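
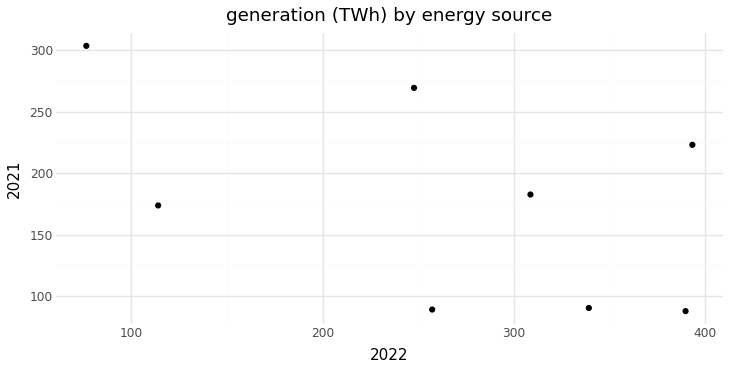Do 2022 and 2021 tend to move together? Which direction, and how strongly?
negative, moderate

Points are negatively correlated; moderate (|r| ≈ 0.5).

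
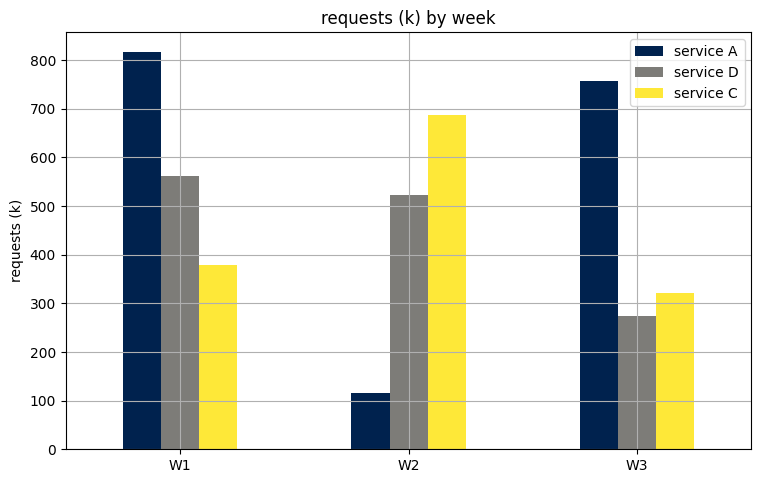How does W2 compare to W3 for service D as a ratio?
≈ 1.67×

W2 ≈ 500, W3 ≈ 300; 500/300 ≈ 1.67.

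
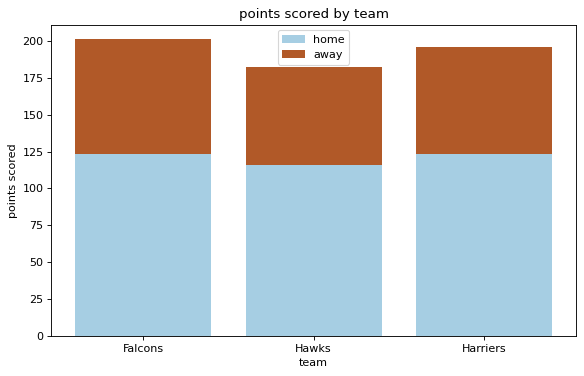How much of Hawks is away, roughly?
away top ≈ 180, bottom ≈ 120; segment ≈ 60.

≈ 60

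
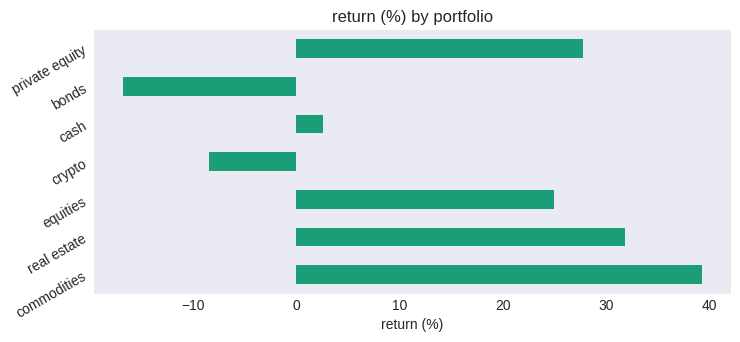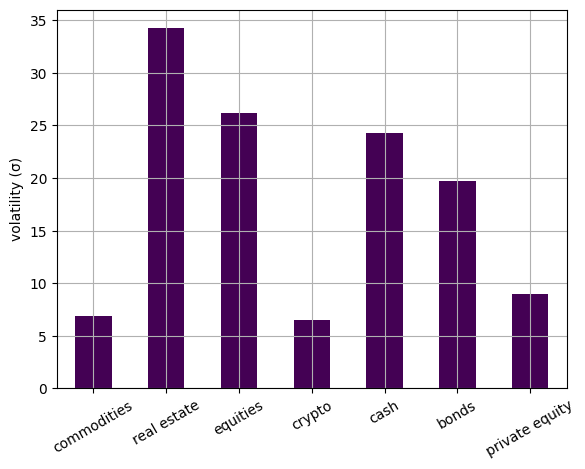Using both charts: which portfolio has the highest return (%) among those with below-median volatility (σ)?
commodities

Chart 2 median volatility (σ) ≈ 20; below-median portfolios: commodities, crypto, private equity. Among those, commodities has the highest return (%) (≈ 40).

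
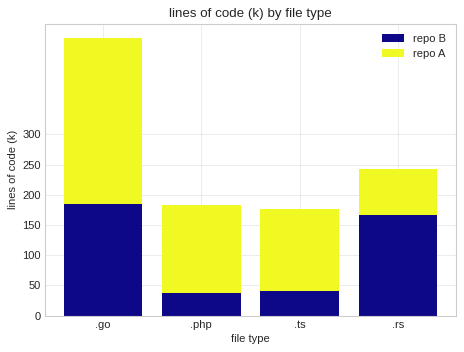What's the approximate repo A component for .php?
repo A top ≈ 200, bottom ≈ 50; segment ≈ 150.

≈ 150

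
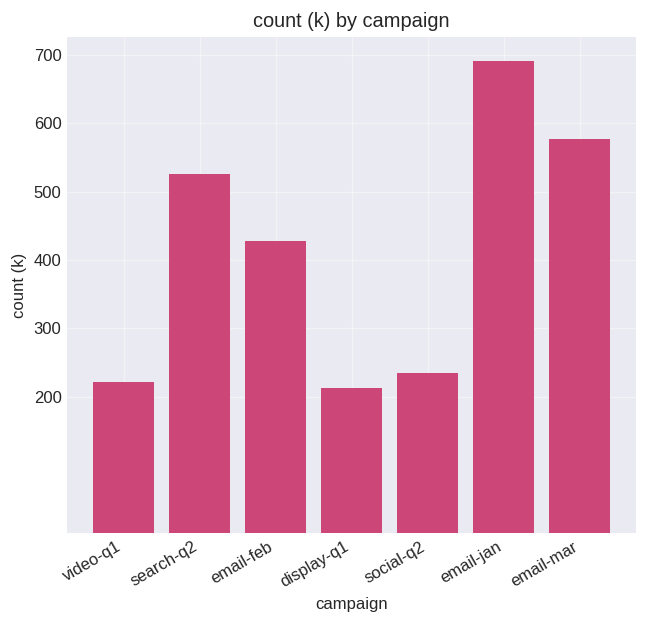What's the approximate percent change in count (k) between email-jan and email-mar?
≈ -14.3%

email-jan ≈ 700, email-mar ≈ 600; (600 − 700) / 700 ≈ -14.3%.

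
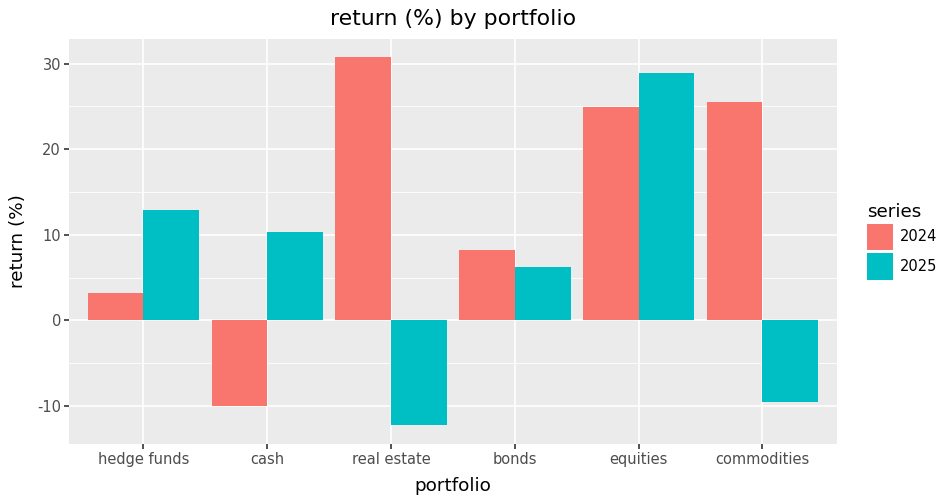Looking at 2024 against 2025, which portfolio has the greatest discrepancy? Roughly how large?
real estate, ≈ 40 %

real estate: 2024 ≈ 30, 2025 ≈ -10 → gap ≈ 40. Next-largest (commodities) is only ≈ 35.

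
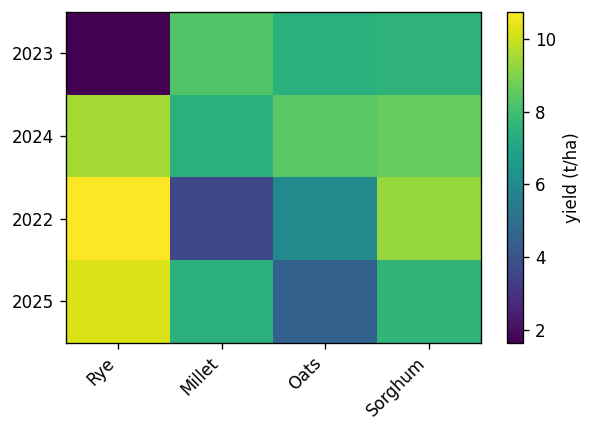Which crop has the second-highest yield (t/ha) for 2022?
Top 3 for 2022: Rye ≈ 11, Sorghum ≈ 9, Oats ≈ 6.

Sorghum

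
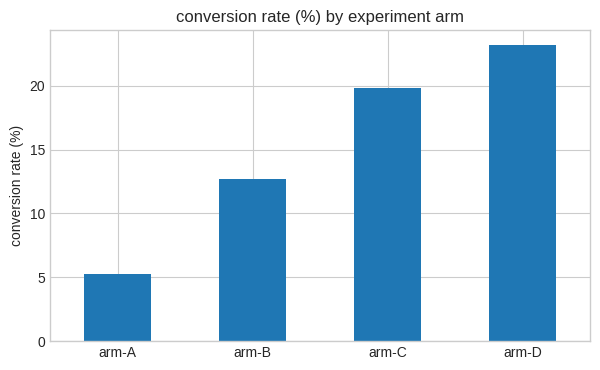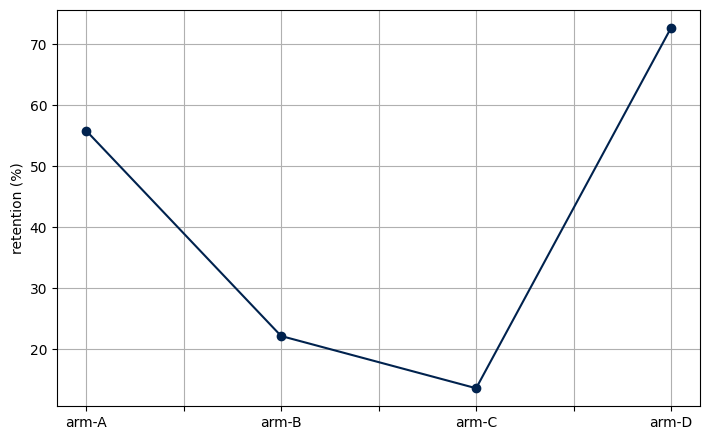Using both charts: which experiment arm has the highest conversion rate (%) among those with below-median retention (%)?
Chart 2 median retention (%) ≈ 40; below-median experiment arms: arm-B, arm-C. Among those, arm-C has the highest conversion rate (%) (≈ 20).

arm-C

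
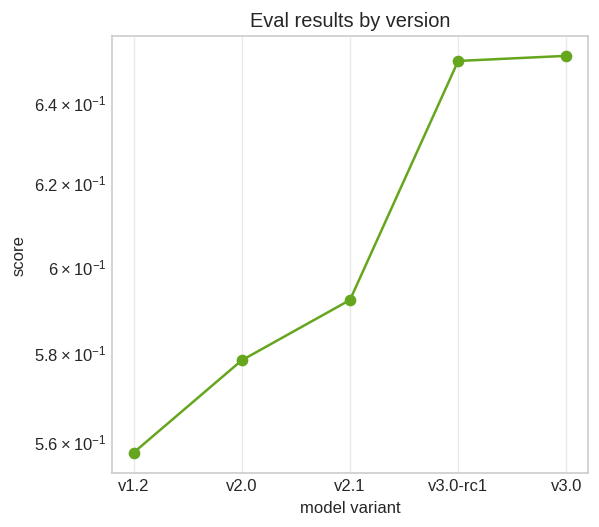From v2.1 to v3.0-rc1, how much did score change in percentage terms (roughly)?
≈ +10.2%

v2.1 ≈ 0.59, v3.0-rc1 ≈ 0.65; (0.65 − 0.59) / 0.59 ≈ +10.2%.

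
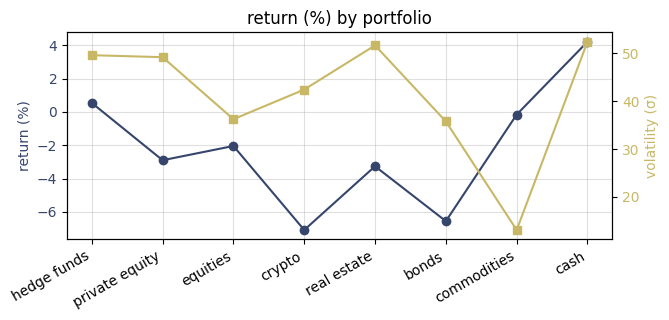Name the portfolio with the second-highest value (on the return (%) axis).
Top 3 (on the return (%) axis): cash ≈ 4, hedge funds ≈ 1, commodities ≈ 0.

hedge funds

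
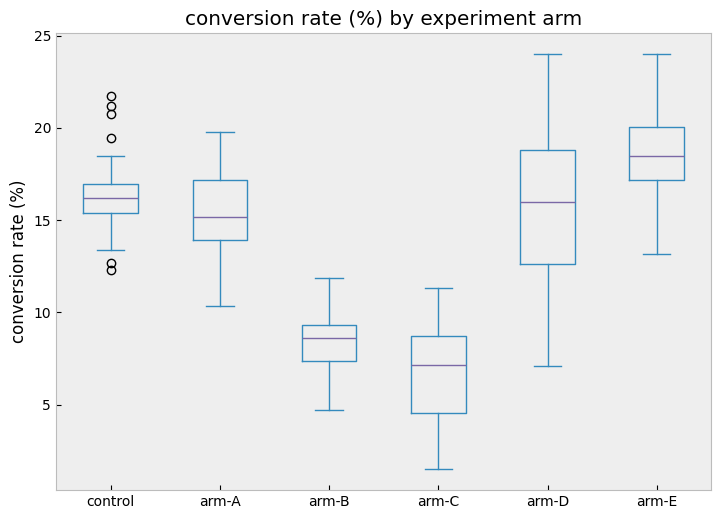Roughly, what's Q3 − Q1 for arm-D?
≈ 6

Q3 ≈ 19, Q1 ≈ 13; IQR ≈ 6.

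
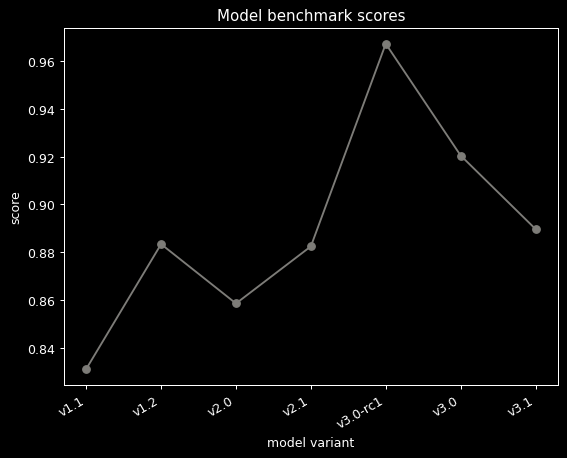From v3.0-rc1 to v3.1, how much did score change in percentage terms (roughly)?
v3.0-rc1 ≈ 0.96, v3.1 ≈ 0.88; (0.88 − 0.96) / 0.96 ≈ -8.3%.

≈ -8.3%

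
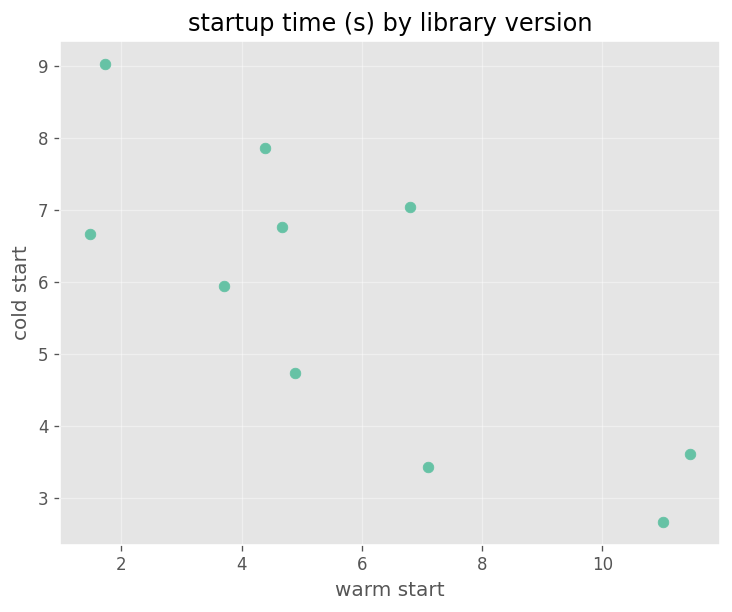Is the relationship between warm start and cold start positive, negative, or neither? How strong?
negative, strong

Points are negatively correlated; strong (|r| ≈ 0.8).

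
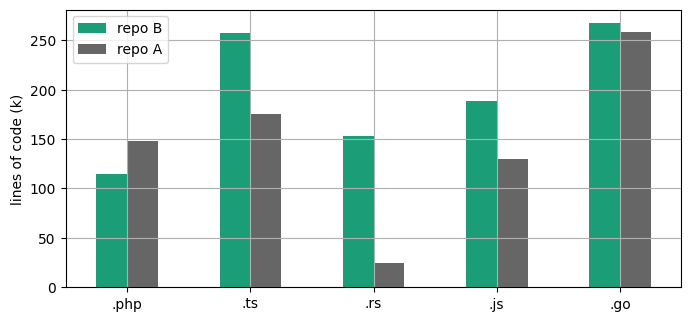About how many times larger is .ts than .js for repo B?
≈ 1.25×

.ts ≈ 250, .js ≈ 200; 250/200 ≈ 1.25.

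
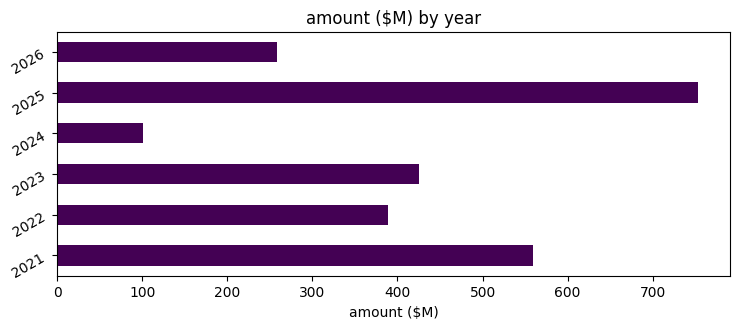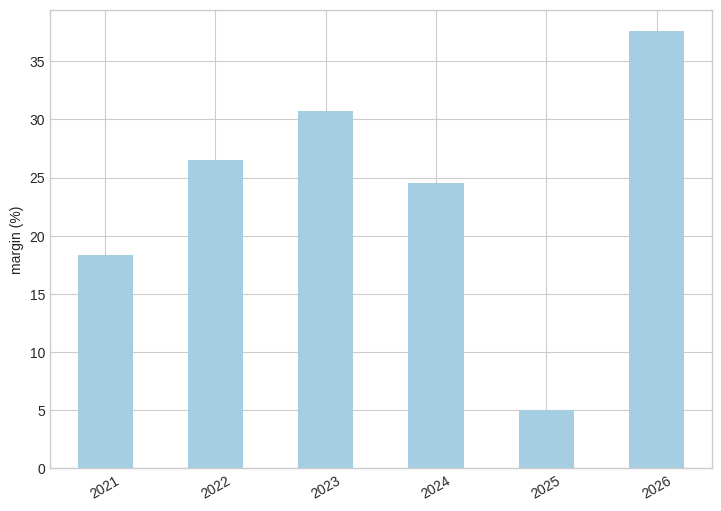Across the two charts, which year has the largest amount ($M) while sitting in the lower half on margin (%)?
Chart 2 median margin (%) ≈ 25; below-median years: 2021, 2024, 2025. Among those, 2025 has the highest amount ($M) (≈ 800).

2025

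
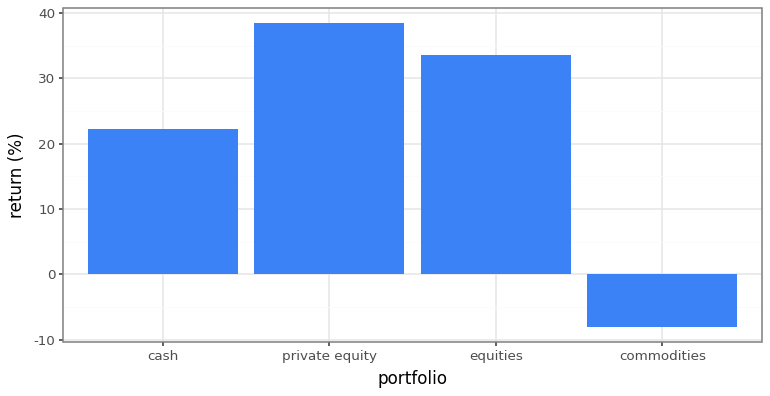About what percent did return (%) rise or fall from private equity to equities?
private equity ≈ 40, equities ≈ 35; (35 − 40) / 40 ≈ -12.5%.

≈ -12.5%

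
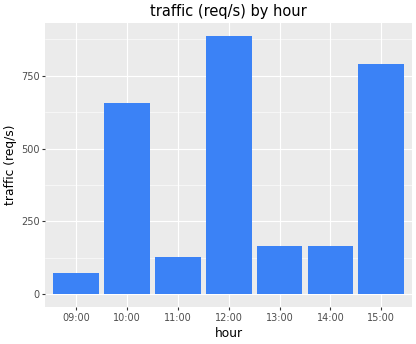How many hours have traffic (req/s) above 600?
3

Above 600: 10:00, 12:00, 15:00.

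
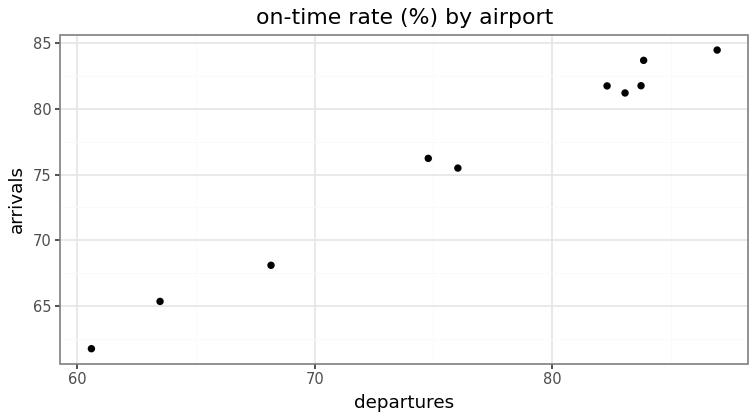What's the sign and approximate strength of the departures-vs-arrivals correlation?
Points are positively correlated; strong (|r| ≈ 1.0).

positive, strong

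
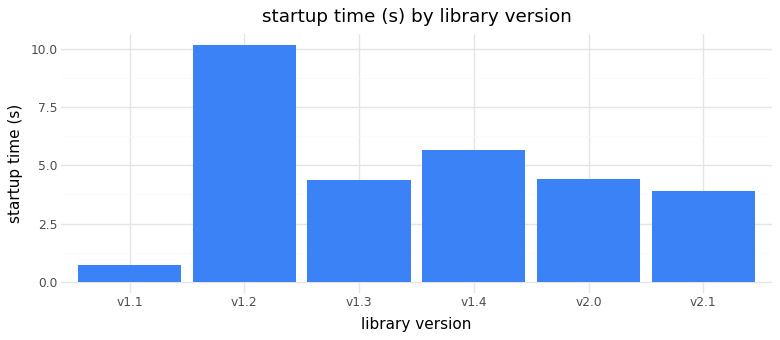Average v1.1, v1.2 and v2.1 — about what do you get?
≈ 5

(1 + 10 + 4) / 3 ≈ 5.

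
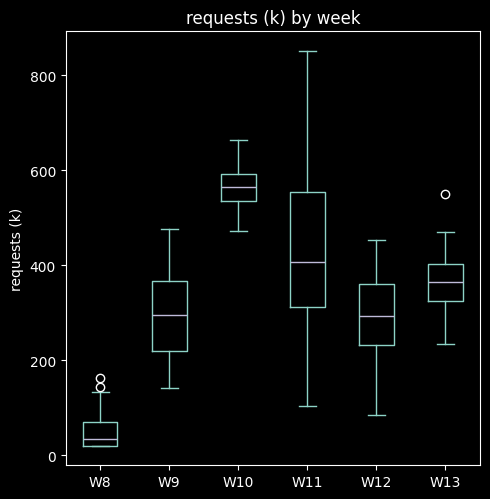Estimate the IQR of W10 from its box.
Q3 ≈ 600, Q1 ≈ 550; IQR ≈ 50.

≈ 50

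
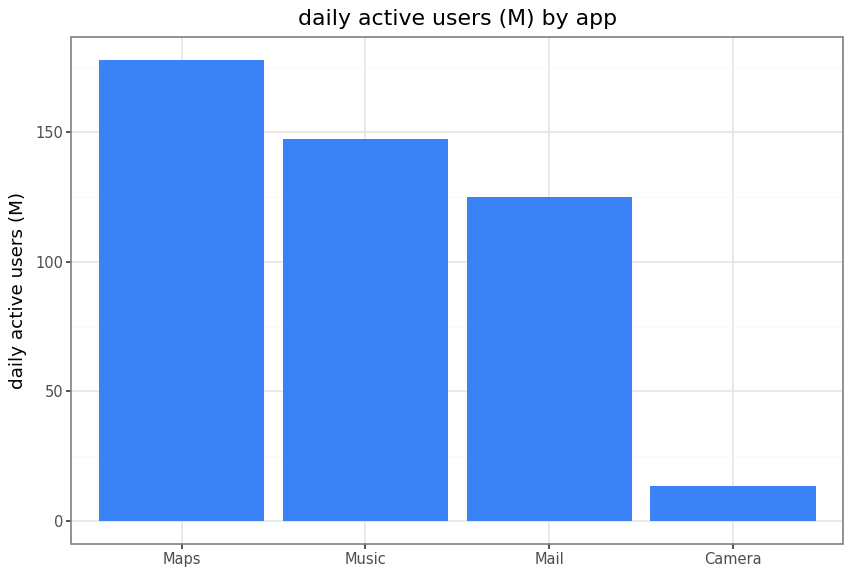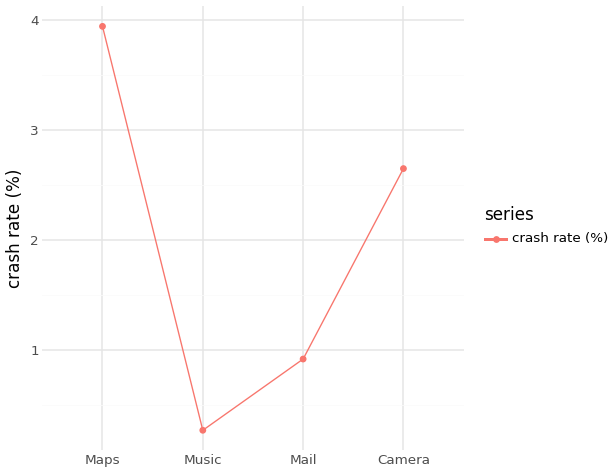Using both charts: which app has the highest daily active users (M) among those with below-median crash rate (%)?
Chart 2 median crash rate (%) ≈ 2; below-median apps: Music, Mail. Among those, Music has the highest daily active users (M) (≈ 140).

Music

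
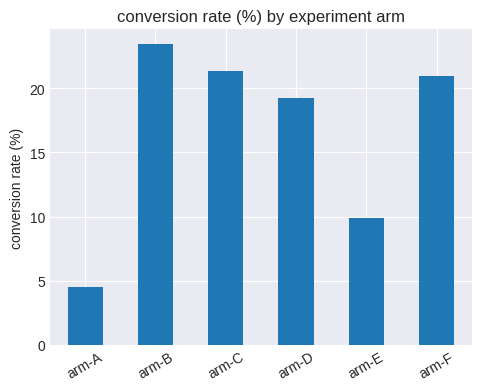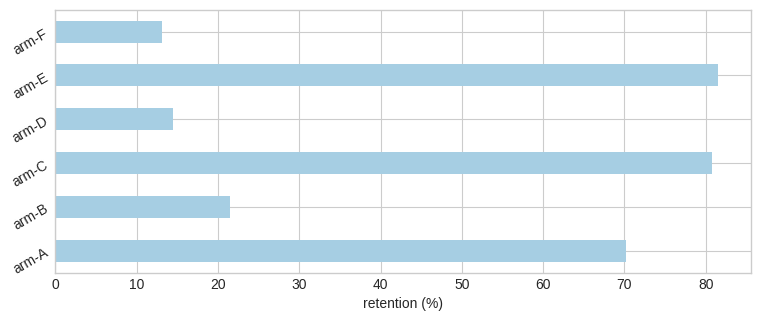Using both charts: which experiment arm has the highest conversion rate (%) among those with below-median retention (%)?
arm-B

Chart 2 median retention (%) ≈ 50; below-median experiment arms: arm-B, arm-D, arm-F. Among those, arm-B has the highest conversion rate (%) (≈ 25).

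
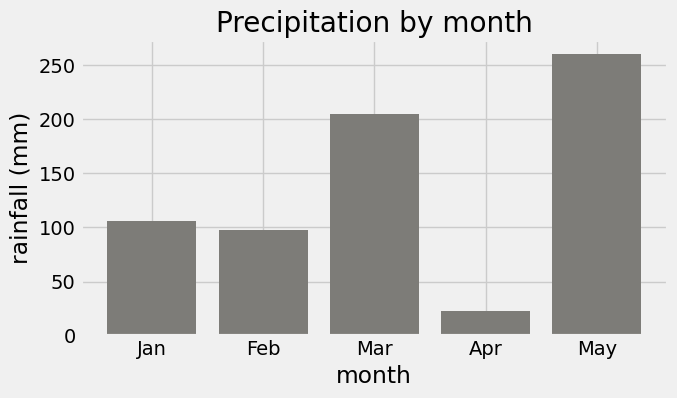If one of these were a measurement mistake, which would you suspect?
May

May ≈ 250; the rest sit between ≈ 25 and ≈ 200.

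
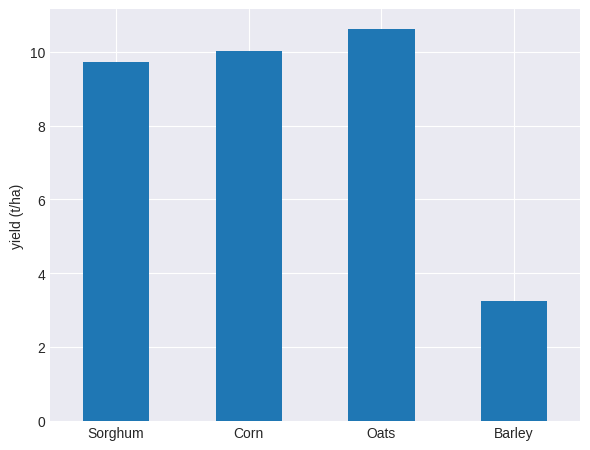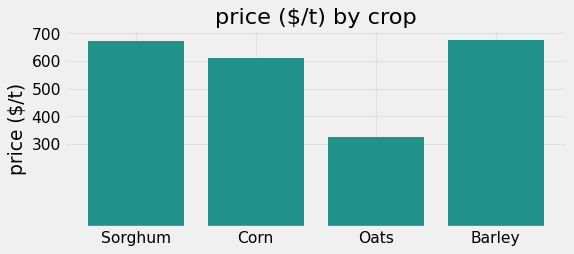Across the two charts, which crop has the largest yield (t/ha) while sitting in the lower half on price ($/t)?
Oats

Chart 2 median price ($/t) ≈ 600; below-median crops: Corn, Oats. Among those, Oats has the highest yield (t/ha) (≈ 11).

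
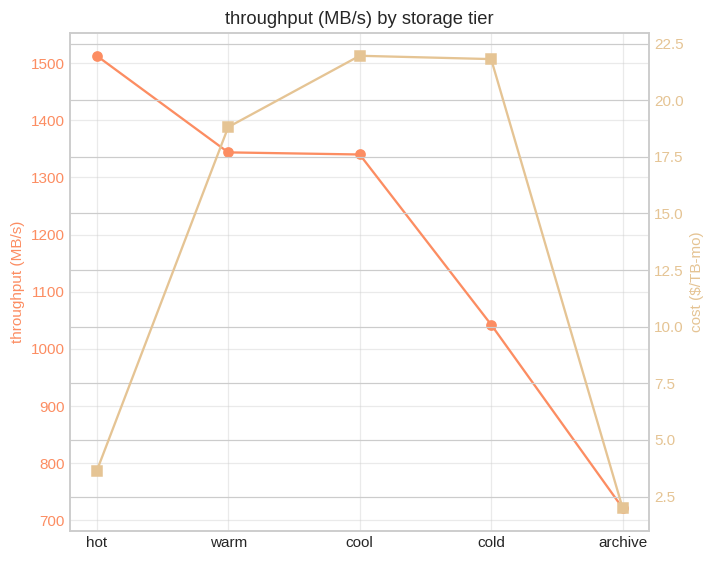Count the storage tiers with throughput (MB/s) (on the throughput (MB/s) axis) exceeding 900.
4

Above 900: hot, warm, cool, cold.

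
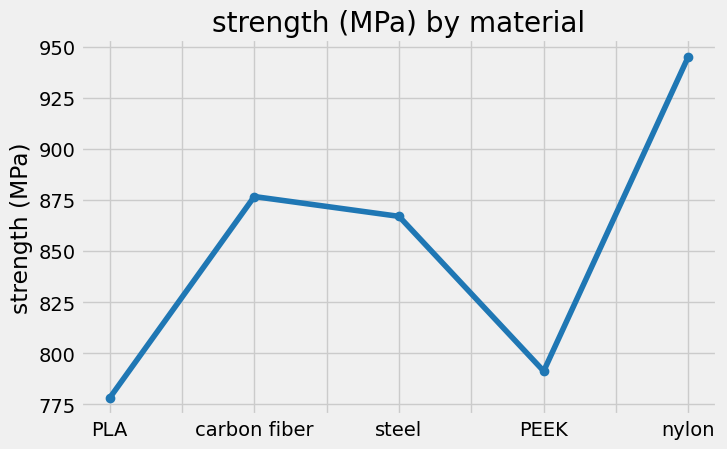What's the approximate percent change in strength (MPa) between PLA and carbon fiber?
PLA ≈ 780, carbon fiber ≈ 880; (880 − 780) / 780 ≈ +12.8%.

≈ +12.8%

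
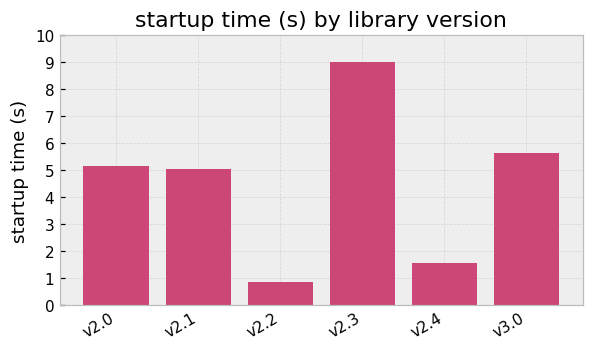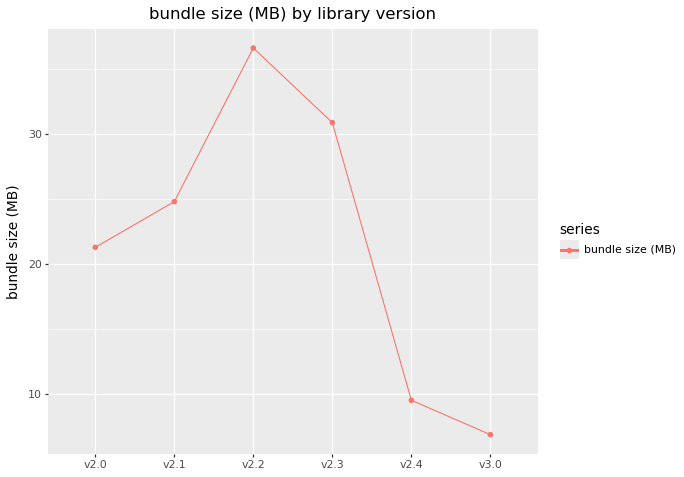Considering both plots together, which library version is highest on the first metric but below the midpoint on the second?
v3.0

Chart 2 median bundle size (MB) ≈ 25; below-median library versions: v2.0, v2.4, v3.0. Among those, v3.0 has the highest startup time (s) (≈ 6).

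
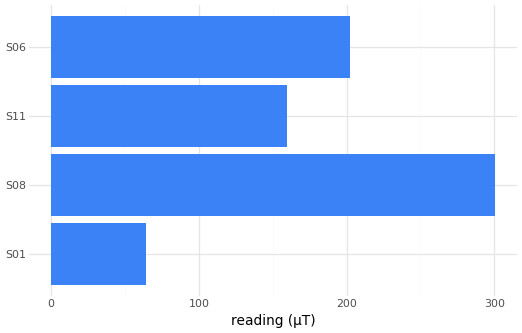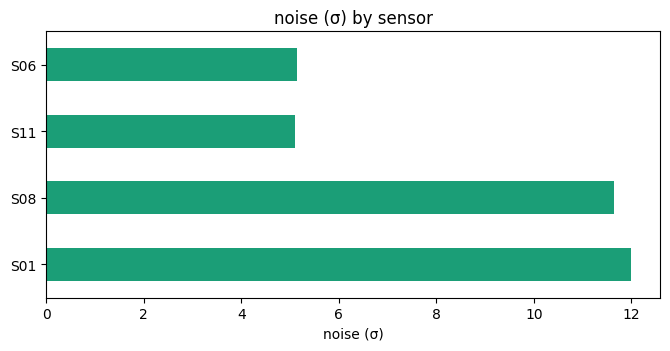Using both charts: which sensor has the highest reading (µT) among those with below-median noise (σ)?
S06

Chart 2 median noise (σ) ≈ 8; below-median sensors: S11, S06. Among those, S06 has the highest reading (µT) (≈ 200).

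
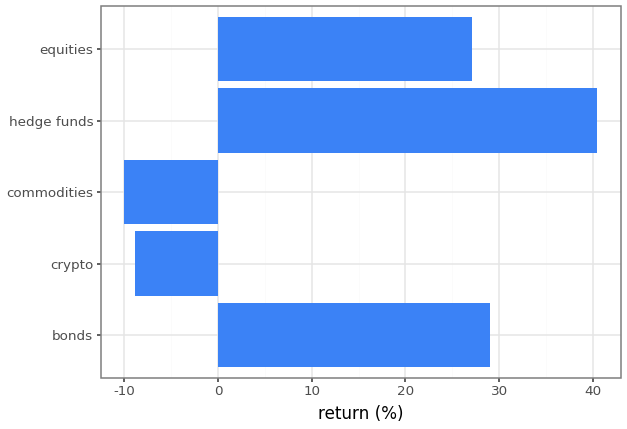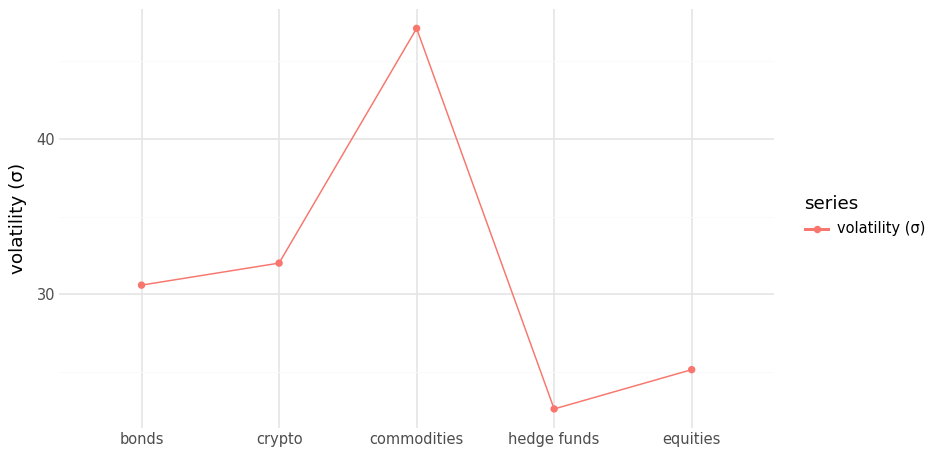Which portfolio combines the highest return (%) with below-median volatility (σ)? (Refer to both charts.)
hedge funds

Chart 2 median volatility (σ) ≈ 30; below-median portfolios: hedge funds, equities. Among those, hedge funds has the highest return (%) (≈ 40).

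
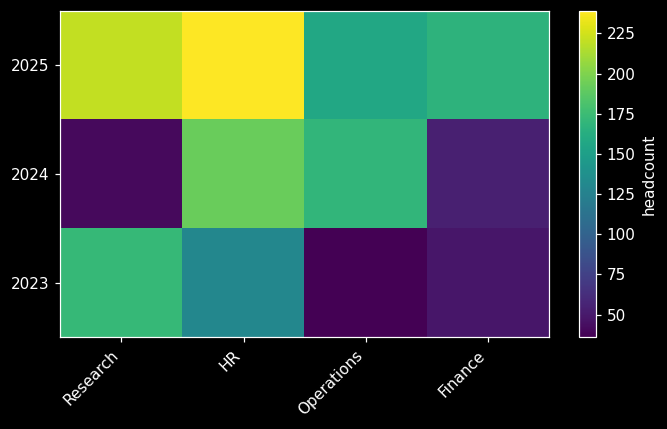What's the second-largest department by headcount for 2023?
HR

Top 3 for 2023: Research ≈ 180, HR ≈ 120, Finance ≈ 40.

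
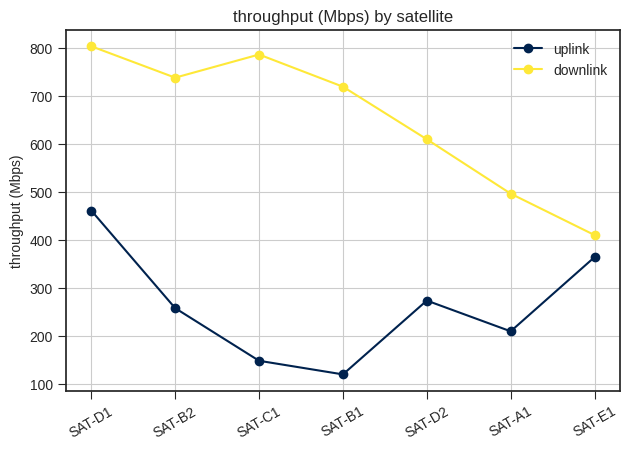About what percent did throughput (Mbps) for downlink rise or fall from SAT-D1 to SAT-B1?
SAT-D1 ≈ 800, SAT-B1 ≈ 700; (700 − 800) / 800 ≈ -12.5%.

≈ -12.5%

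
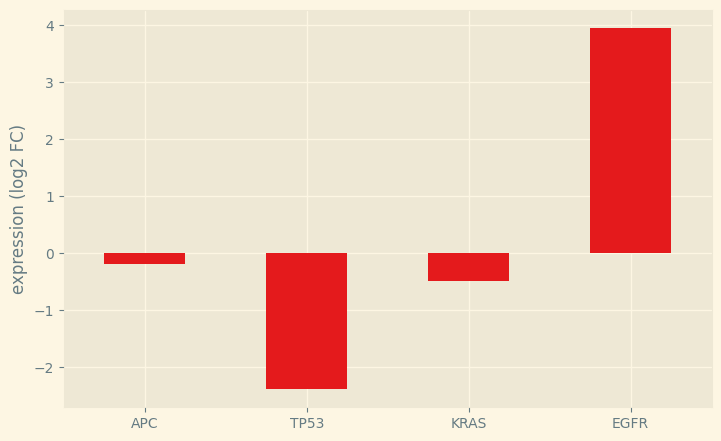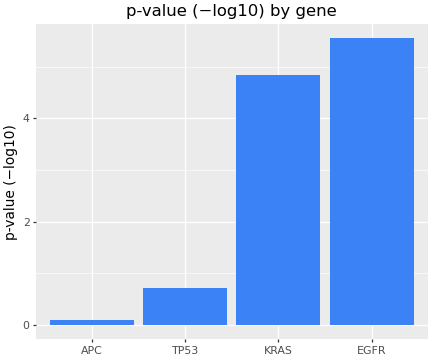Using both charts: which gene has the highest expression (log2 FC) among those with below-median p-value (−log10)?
Chart 2 median p-value (−log10) ≈ 3; below-median genes: APC, TP53. Among those, APC has the highest expression (log2 FC) (≈ 0).

APC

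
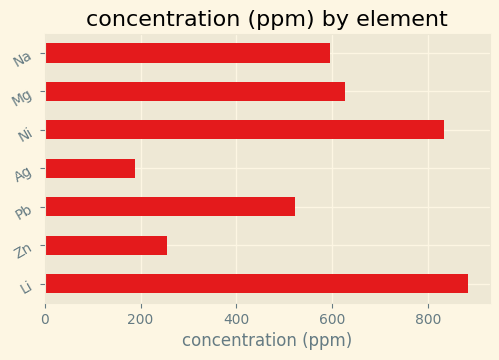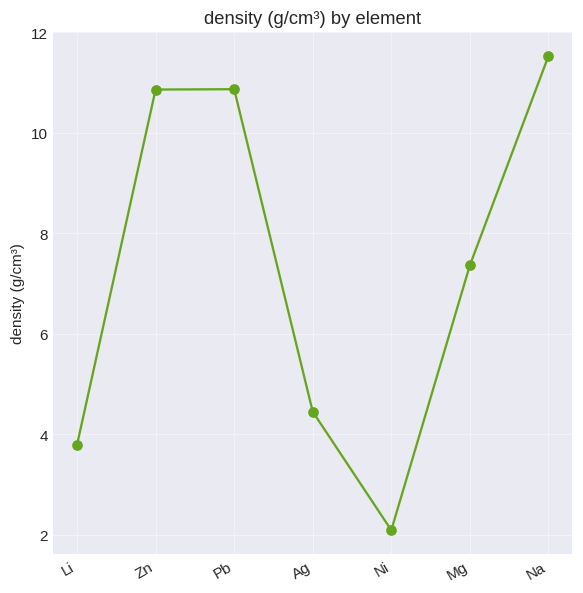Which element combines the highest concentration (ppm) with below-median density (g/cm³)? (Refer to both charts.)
Li

Chart 2 median density (g/cm³) ≈ 8; below-median elements: Li, Ag, Ni. Among those, Li has the highest concentration (ppm) (≈ 900).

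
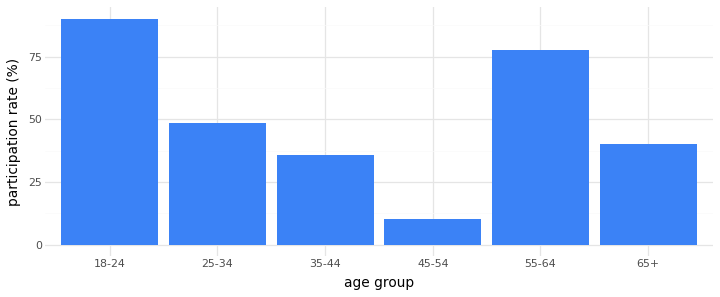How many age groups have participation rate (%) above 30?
5

Above 30: 18-24, 25-34, 35-44, 55-64, 65+.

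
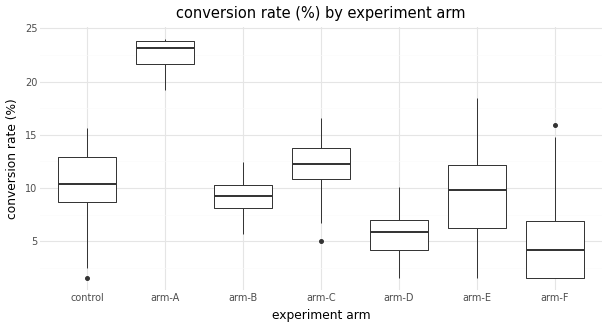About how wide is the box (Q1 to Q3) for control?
≈ 4

Q3 ≈ 12, Q1 ≈ 8; IQR ≈ 4.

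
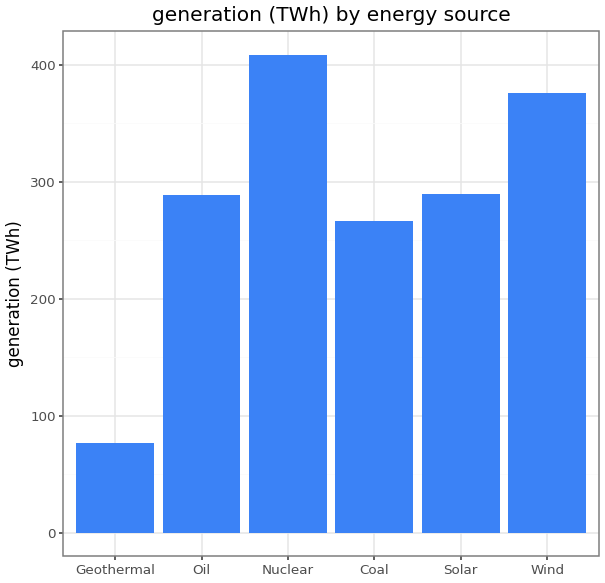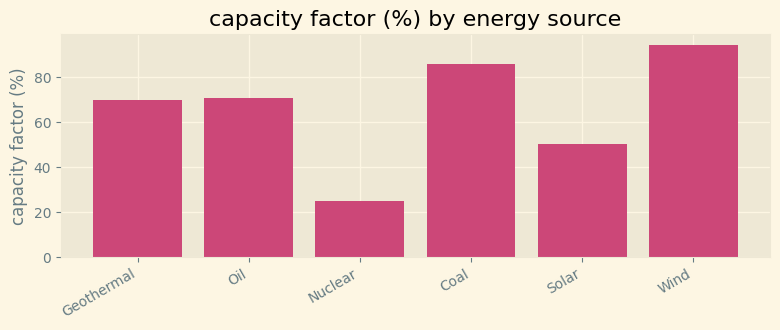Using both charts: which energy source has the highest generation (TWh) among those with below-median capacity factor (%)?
Chart 2 median capacity factor (%) ≈ 70; below-median energy sources: Geothermal, Nuclear, Solar. Among those, Nuclear has the highest generation (TWh) (≈ 400).

Nuclear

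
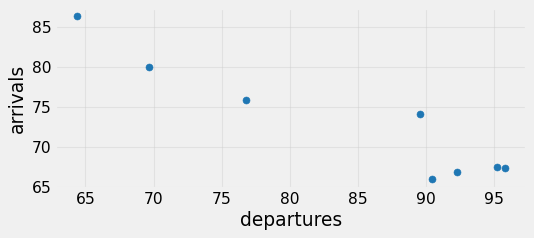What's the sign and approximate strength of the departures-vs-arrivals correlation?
Points are negatively correlated; strong (|r| ≈ 0.9).

negative, strong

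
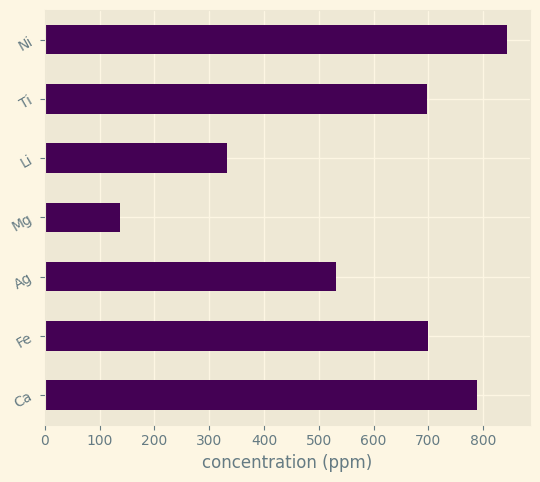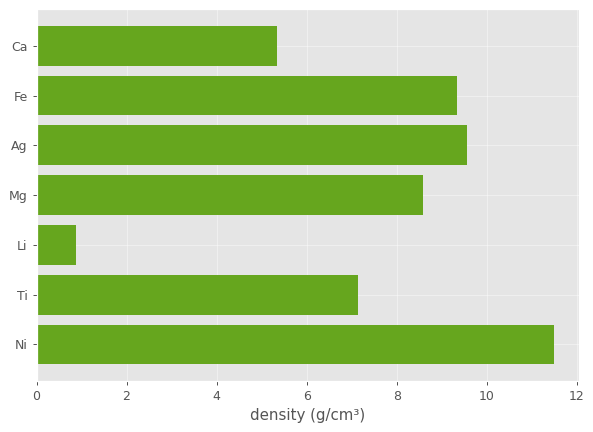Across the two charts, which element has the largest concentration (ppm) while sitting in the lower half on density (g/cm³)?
Ca

Chart 2 median density (g/cm³) ≈ 8; below-median elements: Ca, Li, Ti. Among those, Ca has the highest concentration (ppm) (≈ 800).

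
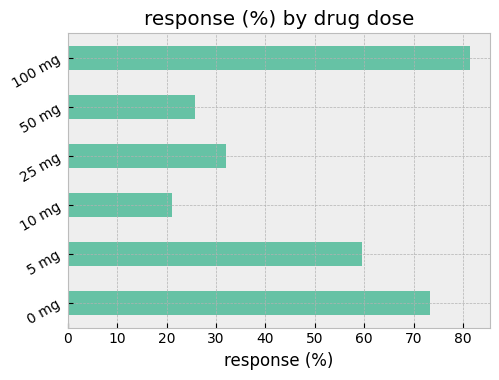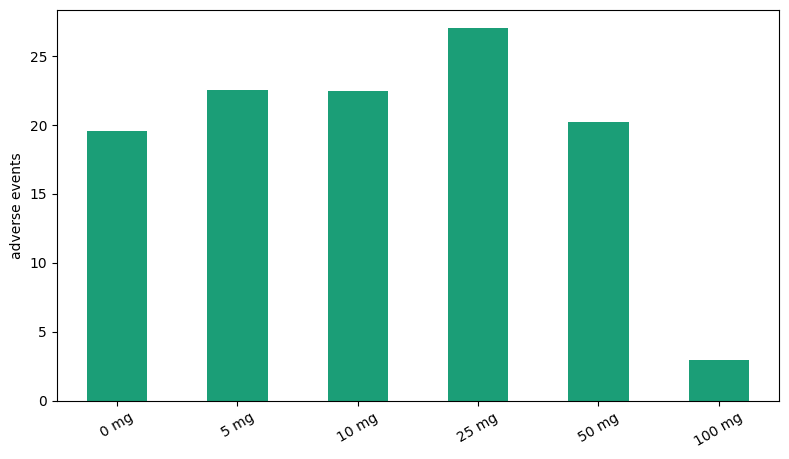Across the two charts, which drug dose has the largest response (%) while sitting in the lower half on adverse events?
Chart 2 median adverse events ≈ 20; below-median drug doses: 0 mg, 50 mg, 100 mg. Among those, 100 mg has the highest response (%) (≈ 80).

100 mg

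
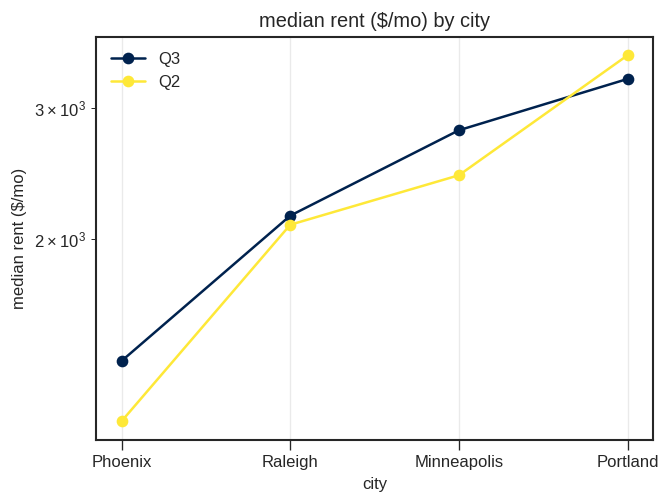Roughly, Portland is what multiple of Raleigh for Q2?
≈ 1.8×

Portland ≈ 3600, Raleigh ≈ 2000; 3600/2000 ≈ 1.8.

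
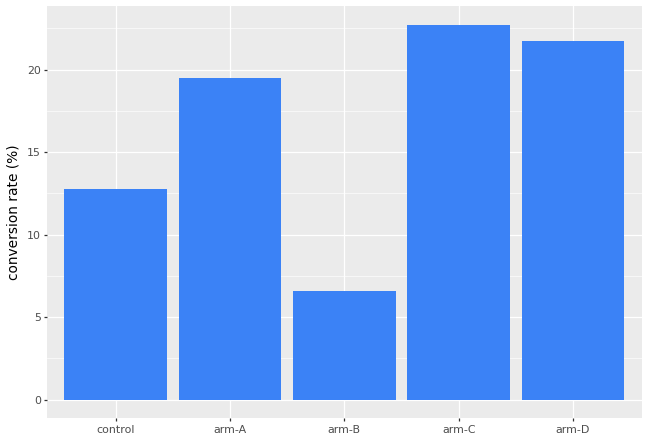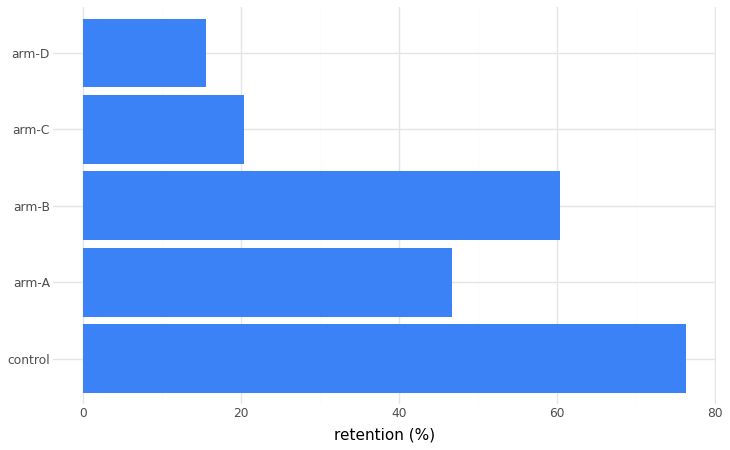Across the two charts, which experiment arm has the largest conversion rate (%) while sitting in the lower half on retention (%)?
arm-C

Chart 2 median retention (%) ≈ 50; below-median experiment arms: arm-C, arm-D. Among those, arm-C has the highest conversion rate (%) (≈ 25).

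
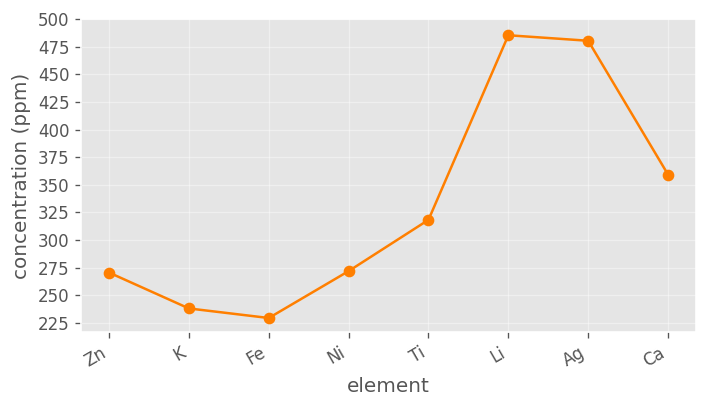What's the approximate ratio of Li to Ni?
≈ 1.73×

Li ≈ 475, Ni ≈ 275; 475/275 ≈ 1.73.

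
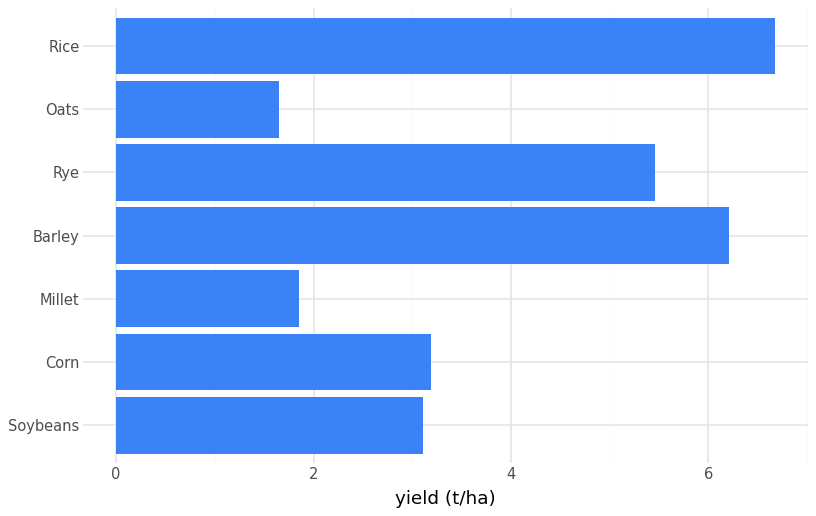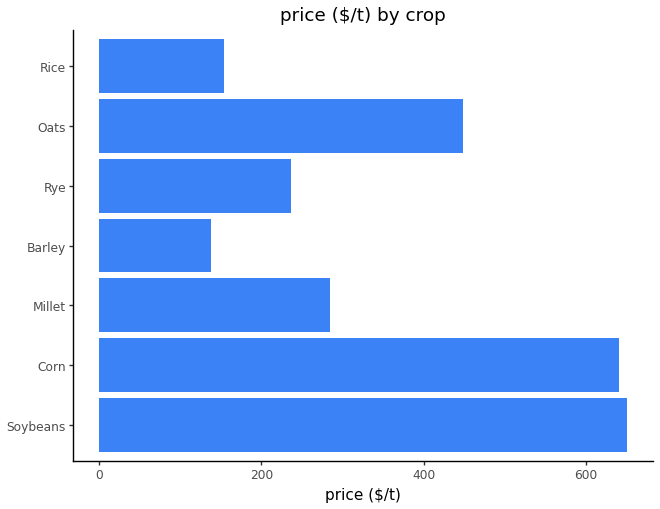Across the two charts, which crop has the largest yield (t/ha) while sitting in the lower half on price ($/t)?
Rice

Chart 2 median price ($/t) ≈ 300; below-median crops: Barley, Rye, Rice. Among those, Rice has the highest yield (t/ha) (≈ 7).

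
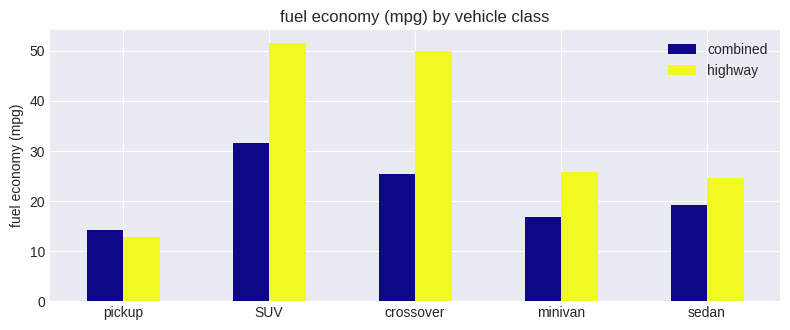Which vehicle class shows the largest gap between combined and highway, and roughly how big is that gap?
crossover, ≈ 25 mpg

crossover: combined ≈ 25, highway ≈ 50 → gap ≈ 25. Next-largest (SUV) is only ≈ 20.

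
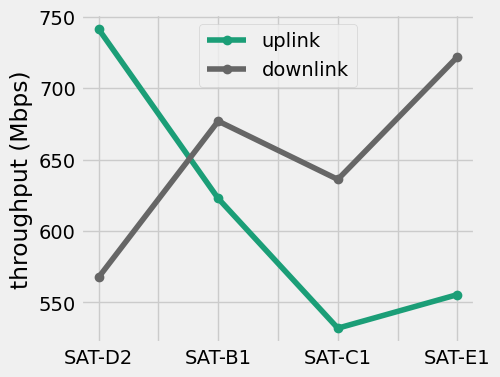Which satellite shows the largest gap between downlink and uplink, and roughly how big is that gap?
SAT-D2: downlink ≈ 560, uplink ≈ 740 → gap ≈ 180. Next-largest (SAT-E1) is only ≈ 160.

SAT-D2, ≈ 180 Mbps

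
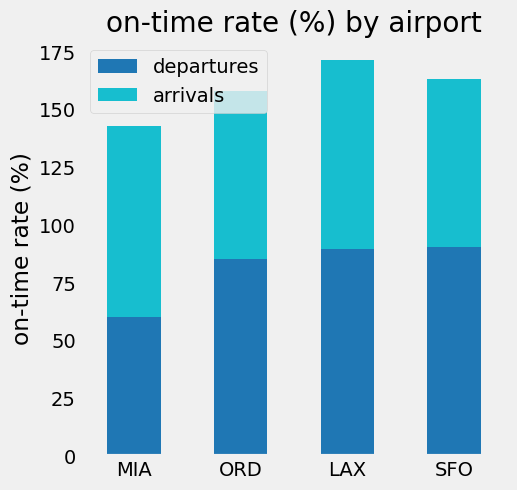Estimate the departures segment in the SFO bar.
≈ 100

departures top ≈ 100, bottom ≈ 0; segment ≈ 100.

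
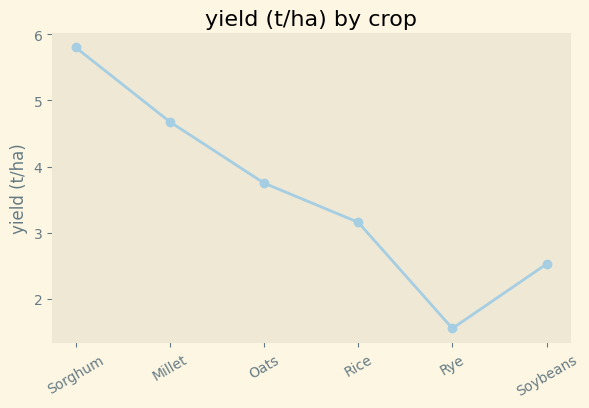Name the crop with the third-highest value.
Oats

Top 4: Sorghum ≈ 6.0, Millet ≈ 4.5, Oats ≈ 3.5, Rice ≈ 3.0.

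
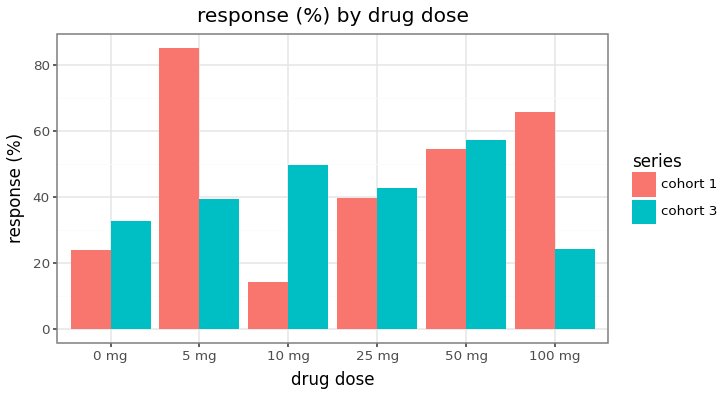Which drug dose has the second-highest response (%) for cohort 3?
10 mg

Top 3 for cohort 3: 50 mg ≈ 60, 10 mg ≈ 50, 25 mg ≈ 40.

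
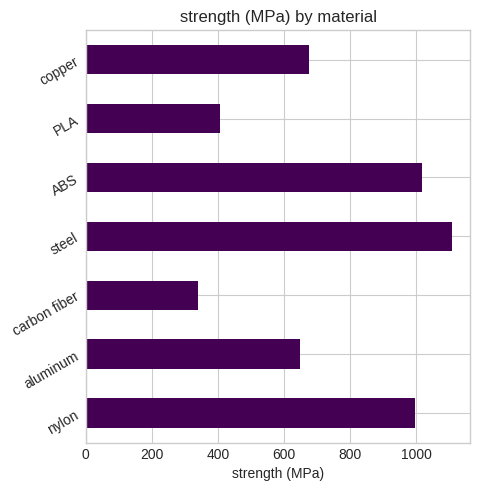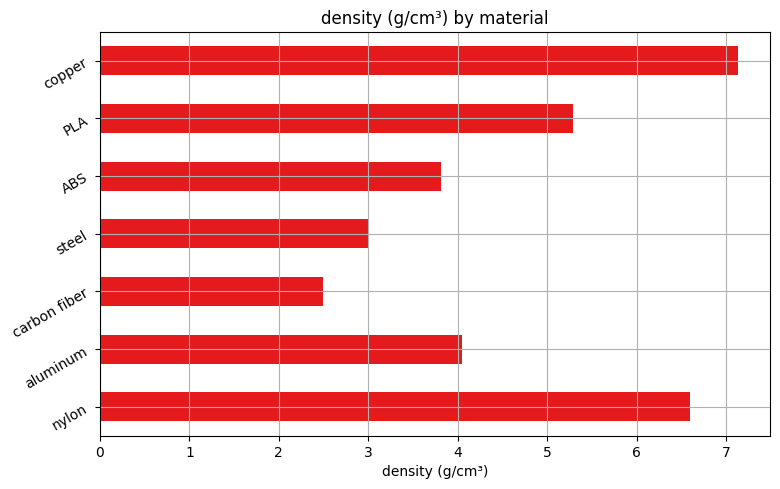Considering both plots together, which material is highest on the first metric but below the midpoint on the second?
steel

Chart 2 median density (g/cm³) ≈ 4; below-median materials: carbon fiber, steel, ABS. Among those, steel has the highest strength (MPa) (≈ 1200).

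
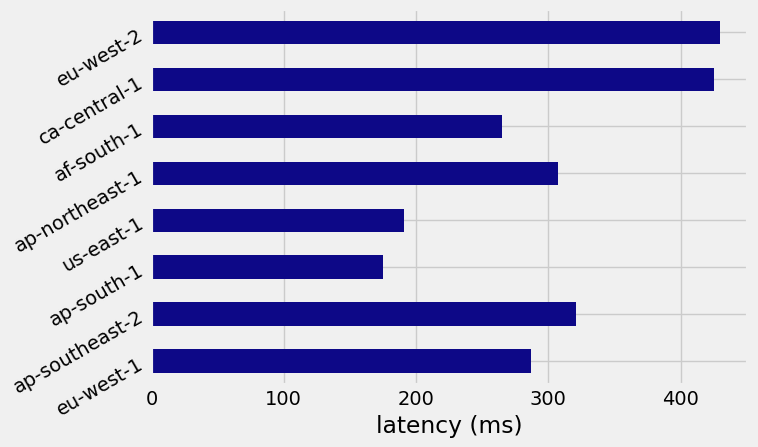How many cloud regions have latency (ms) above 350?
Above 350: ca-central-1, eu-west-2.

2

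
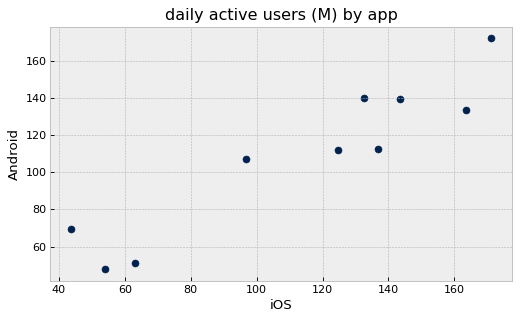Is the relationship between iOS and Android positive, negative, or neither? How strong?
positive, strong

Points are positively correlated; strong (|r| ≈ 0.9).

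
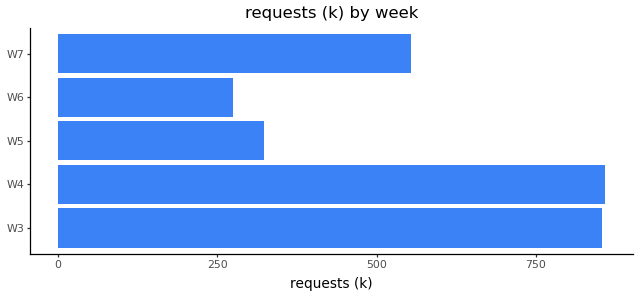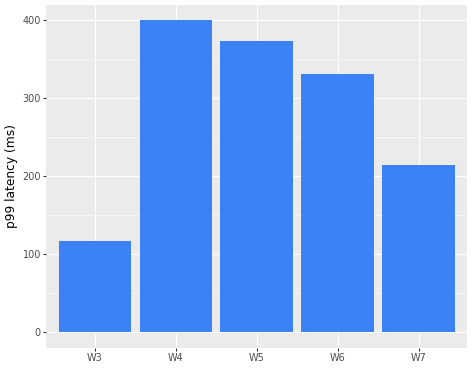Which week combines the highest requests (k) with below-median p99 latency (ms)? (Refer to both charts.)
Chart 2 median p99 latency (ms) ≈ 350; below-median weeks: W3, W7. Among those, W3 has the highest requests (k) (≈ 900).

W3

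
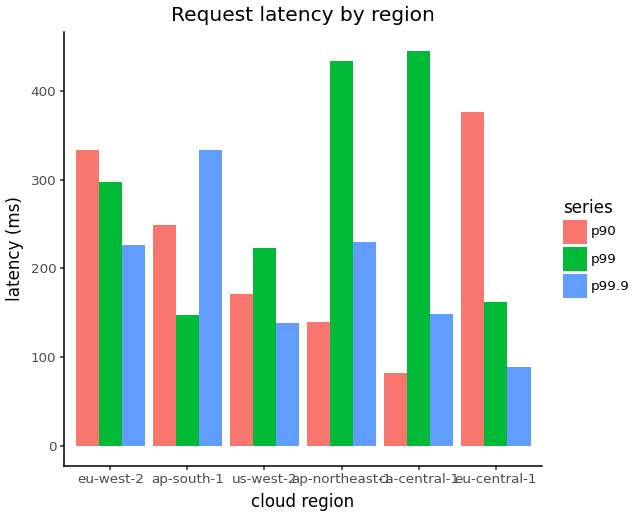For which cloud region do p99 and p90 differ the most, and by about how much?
ca-central-1, ≈ 350 ms

ca-central-1: p99 ≈ 450, p90 ≈ 100 → gap ≈ 350. Next-largest (ap-northeast-1) is only ≈ 300.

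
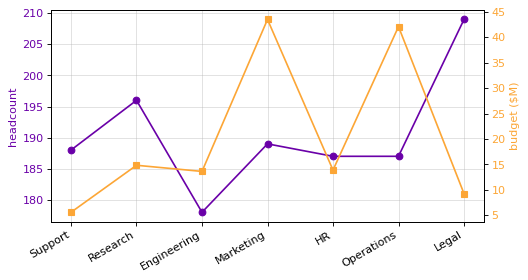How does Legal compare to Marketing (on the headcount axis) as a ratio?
Legal ≈ 210, Marketing ≈ 190; 210/190 ≈ 1.11.

≈ 1.11×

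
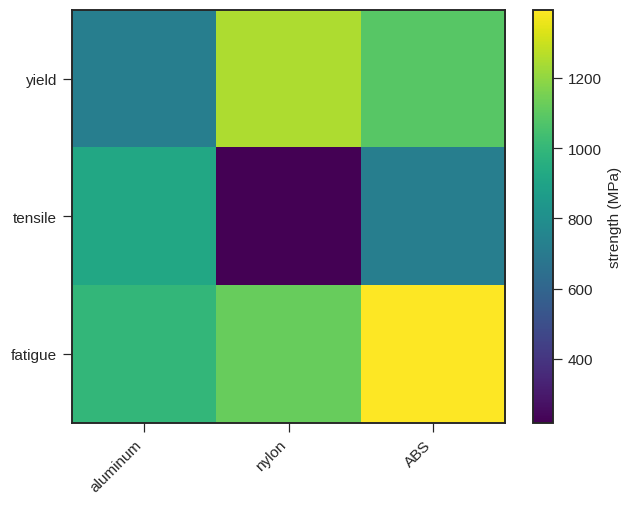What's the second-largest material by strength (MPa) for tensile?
ABS

Top 3 for tensile: aluminum ≈ 900, ABS ≈ 700, nylon ≈ 200.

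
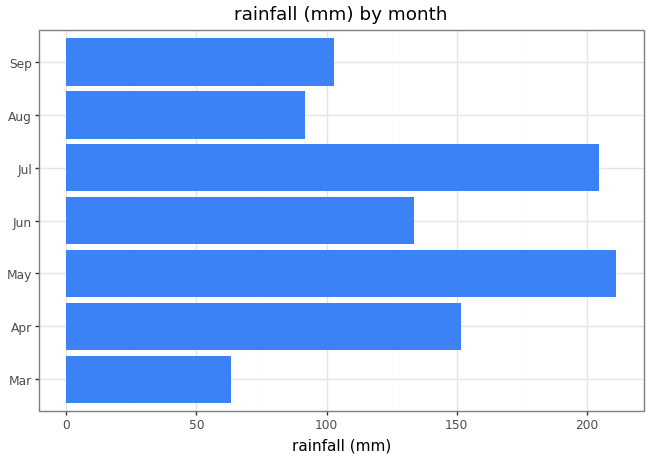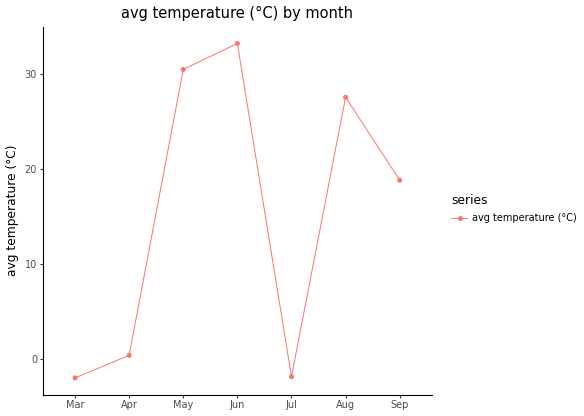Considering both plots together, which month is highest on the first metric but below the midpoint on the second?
Jul

Chart 2 median avg temperature (°C) ≈ 20; below-median months: Mar, Apr, Jul. Among those, Jul has the highest rainfall (mm) (≈ 200).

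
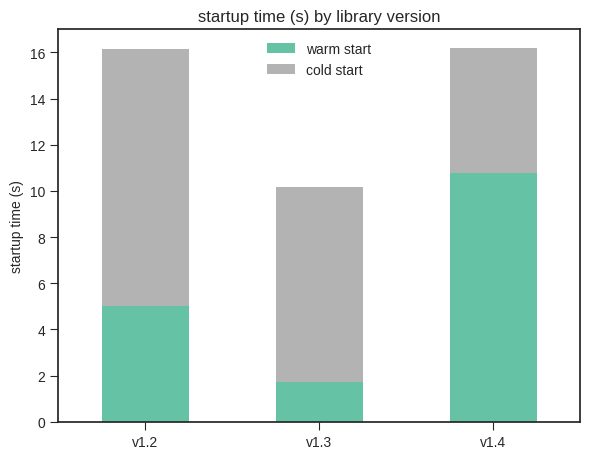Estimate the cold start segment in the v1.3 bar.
cold start top ≈ 10, bottom ≈ 2; segment ≈ 8.

≈ 8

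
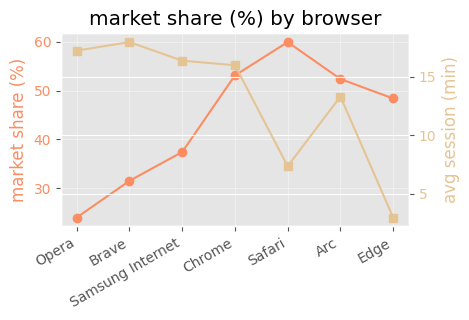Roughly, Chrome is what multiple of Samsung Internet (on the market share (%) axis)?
≈ 1.57×

Chrome ≈ 55, Samsung Internet ≈ 35; 55/35 ≈ 1.57.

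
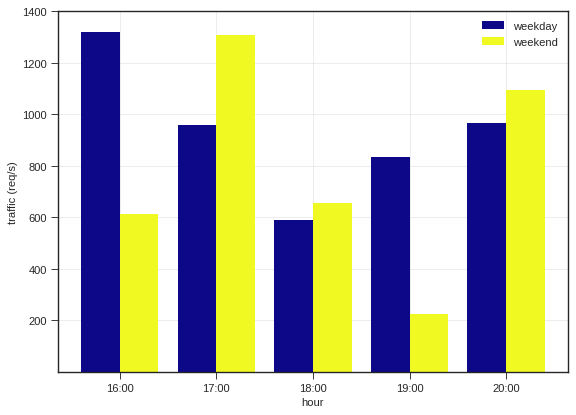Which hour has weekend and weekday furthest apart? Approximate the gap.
16:00: weekend ≈ 600, weekday ≈ 1400 → gap ≈ 800. Next-largest (19:00) is only ≈ 600.

16:00, ≈ 800 req/s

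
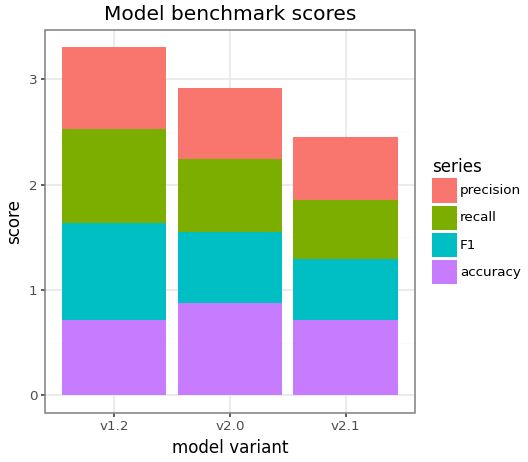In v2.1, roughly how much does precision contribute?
precision top ≈ 2.5, bottom ≈ 2.0; segment ≈ 0.5.

≈ 0.5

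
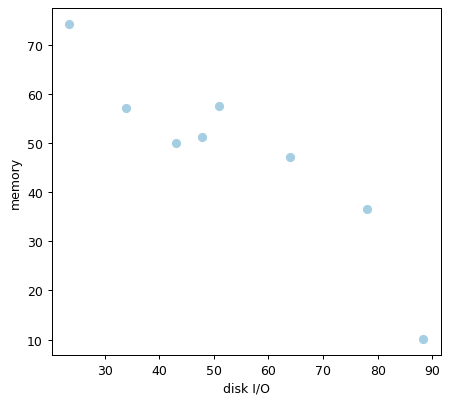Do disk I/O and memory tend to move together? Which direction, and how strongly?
negative, strong

Points are negatively correlated; strong (|r| ≈ 0.9).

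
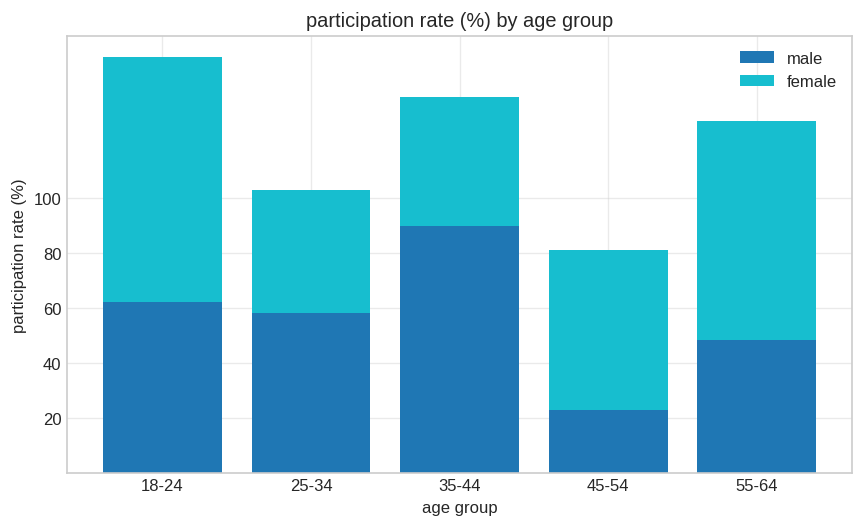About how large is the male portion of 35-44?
male top ≈ 80, bottom ≈ 0; segment ≈ 80.

≈ 80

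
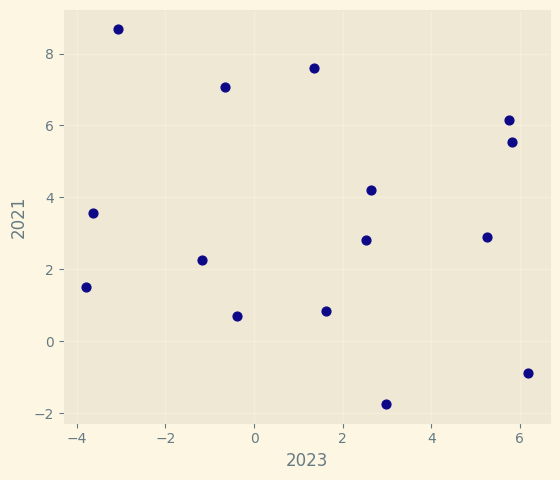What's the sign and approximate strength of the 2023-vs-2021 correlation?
Points are roughly uncorrelated; weak (|r| ≈ 0.2).

no clear correlation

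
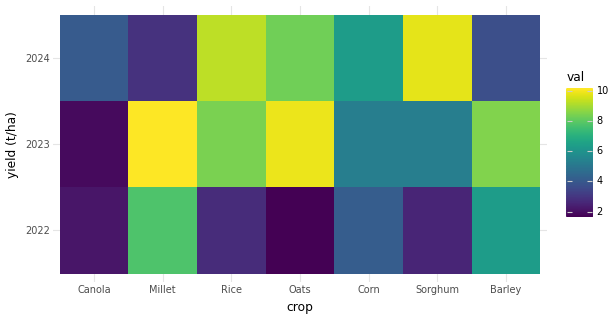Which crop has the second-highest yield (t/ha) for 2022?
Top 3 for 2022: Millet ≈ 8, Barley ≈ 6, Corn ≈ 4.

Barley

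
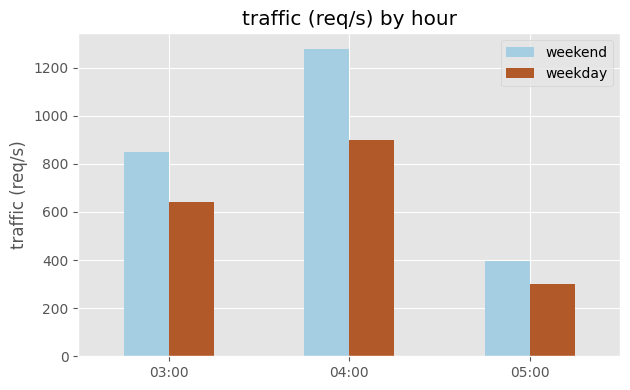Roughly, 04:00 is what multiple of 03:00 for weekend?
≈ 1.5×

04:00 ≈ 1200, 03:00 ≈ 800; 1200/800 ≈ 1.5.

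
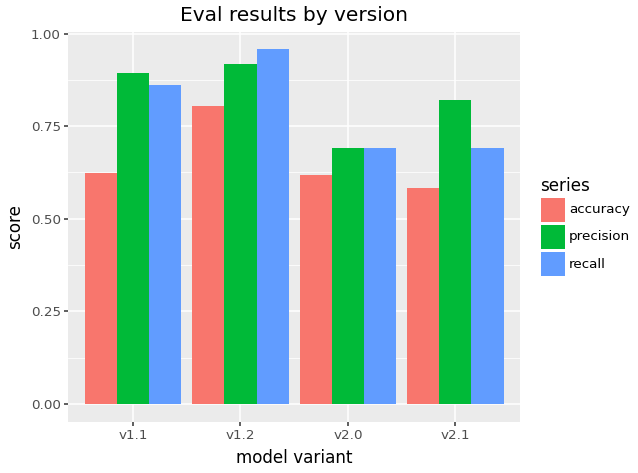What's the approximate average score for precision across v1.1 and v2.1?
≈ 0.85

(0.9 + 0.8) / 2 ≈ 0.85.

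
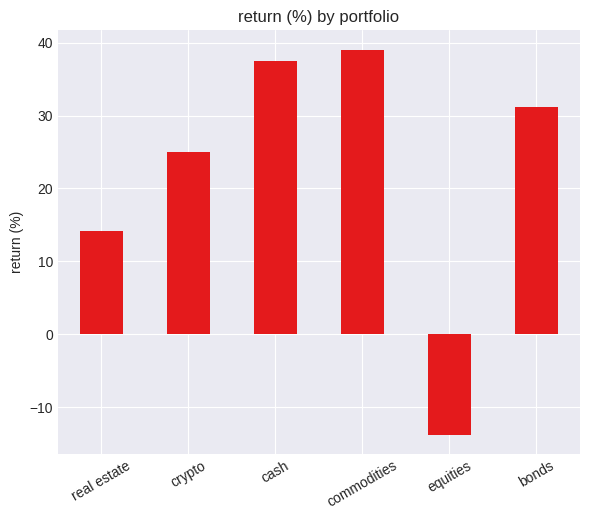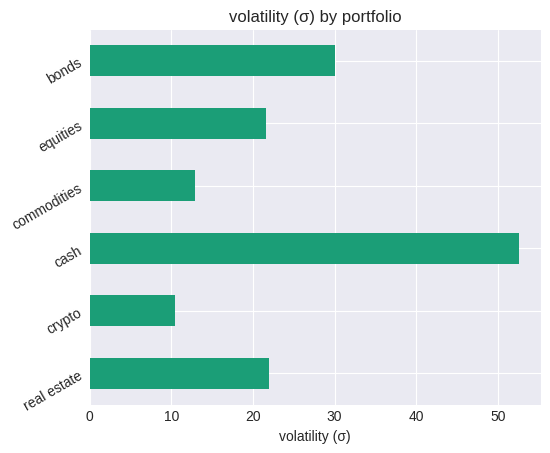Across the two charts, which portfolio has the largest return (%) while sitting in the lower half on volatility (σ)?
Chart 2 median volatility (σ) ≈ 20; below-median portfolios: crypto, commodities, equities. Among those, commodities has the highest return (%) (≈ 40).

commodities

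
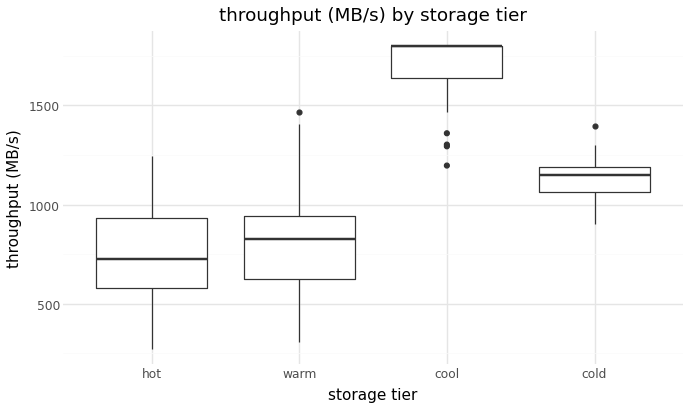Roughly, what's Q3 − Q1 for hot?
Q3 ≈ 900, Q1 ≈ 600; IQR ≈ 300.

≈ 300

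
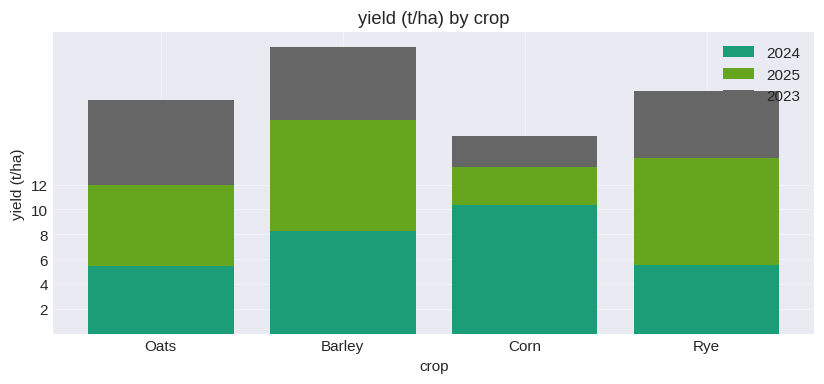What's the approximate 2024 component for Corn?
≈ 10

2024 top ≈ 10, bottom ≈ 0; segment ≈ 10.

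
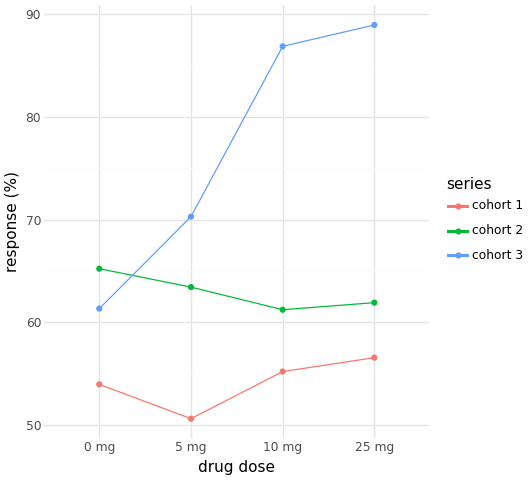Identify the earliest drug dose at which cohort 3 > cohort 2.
5 mg

0 mg: cohort 3 ≈ 60 vs cohort 2 ≈ 65 (not yet); 5 mg: cohort 3 ≈ 70 vs cohort 2 ≈ 65 (first crossover).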